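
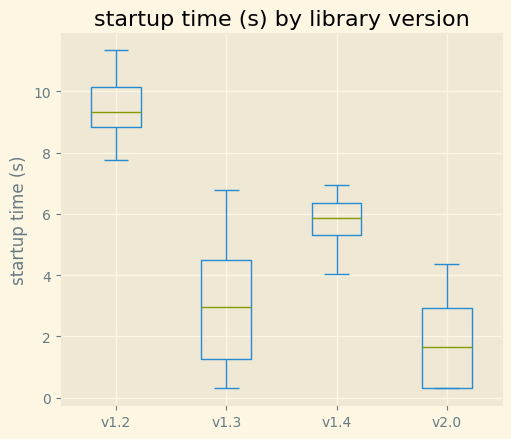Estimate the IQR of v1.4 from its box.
Q3 ≈ 6, Q1 ≈ 5; IQR ≈ 1.

≈ 1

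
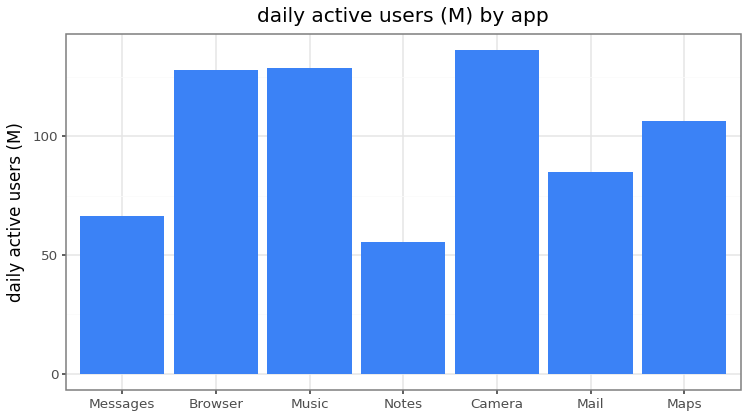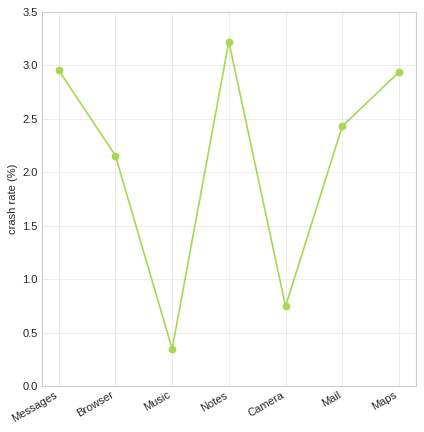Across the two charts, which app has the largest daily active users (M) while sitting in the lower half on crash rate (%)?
Camera

Chart 2 median crash rate (%) ≈ 2.5; below-median apps: Browser, Music, Camera. Among those, Camera has the highest daily active users (M) (≈ 140).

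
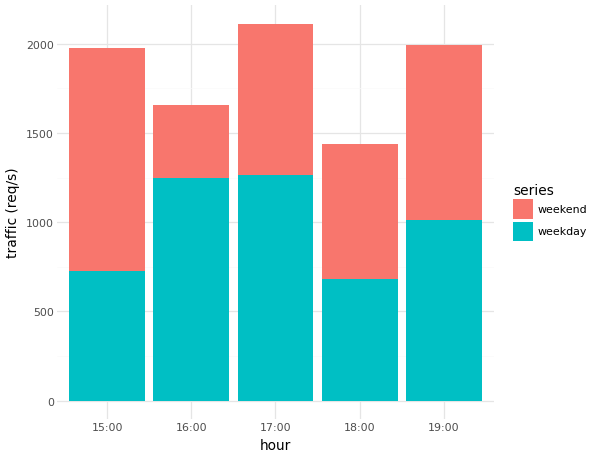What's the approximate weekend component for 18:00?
weekend top ≈ 1400, bottom ≈ 600; segment ≈ 800.

≈ 800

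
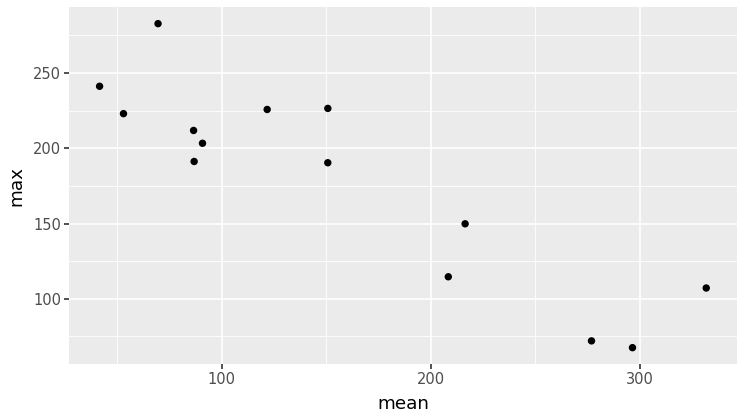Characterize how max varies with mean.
Points are negatively correlated; strong (|r| ≈ 0.9).

negative, strong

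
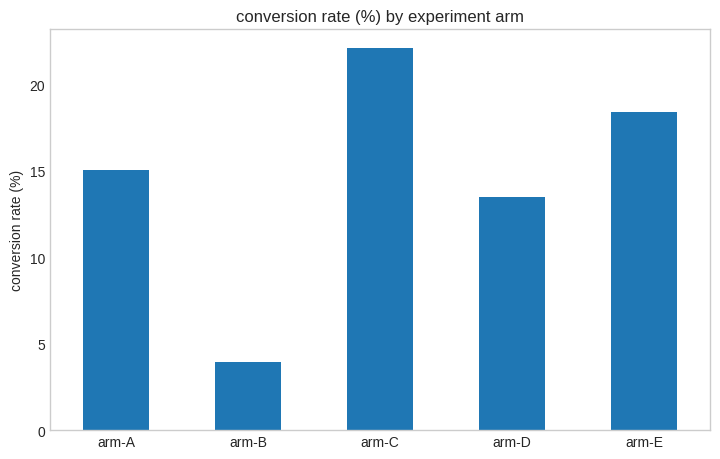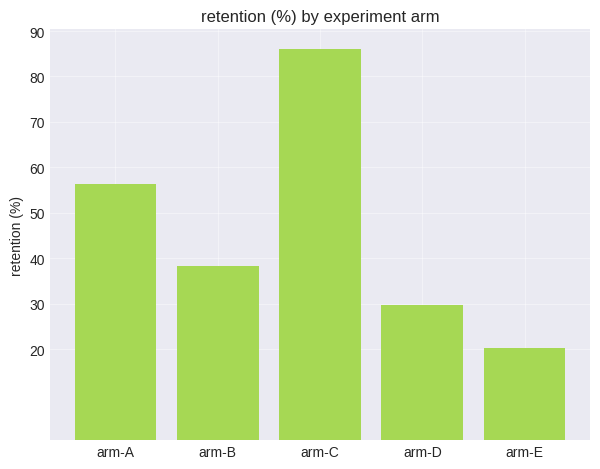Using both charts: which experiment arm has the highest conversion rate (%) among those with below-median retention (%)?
arm-E

Chart 2 median retention (%) ≈ 40; below-median experiment arms: arm-D, arm-E. Among those, arm-E has the highest conversion rate (%) (≈ 20).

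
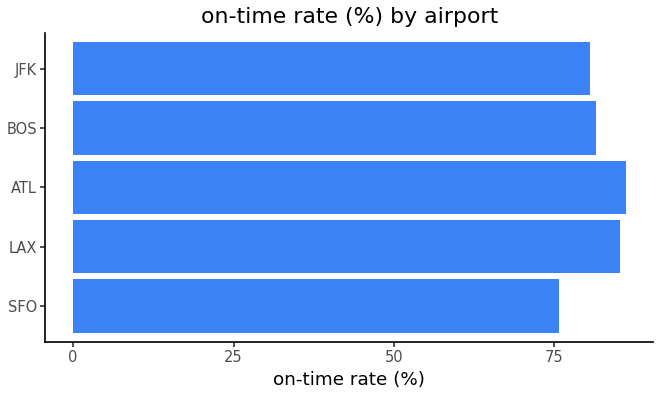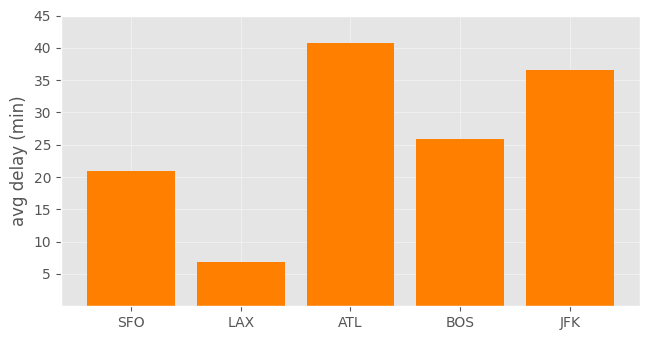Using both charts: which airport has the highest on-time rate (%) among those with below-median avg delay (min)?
LAX

Chart 2 median avg delay (min) ≈ 25; below-median airports: SFO, LAX. Among those, LAX has the highest on-time rate (%) (≈ 90).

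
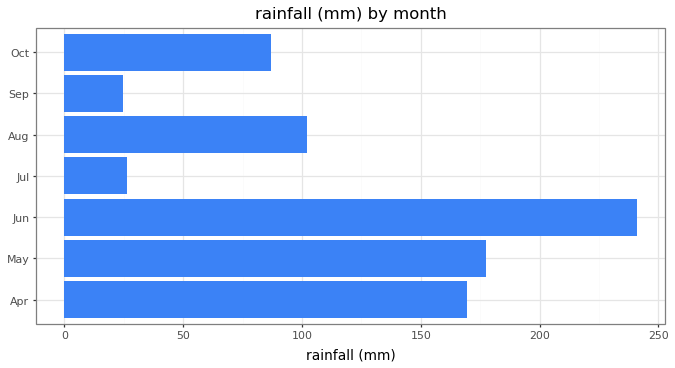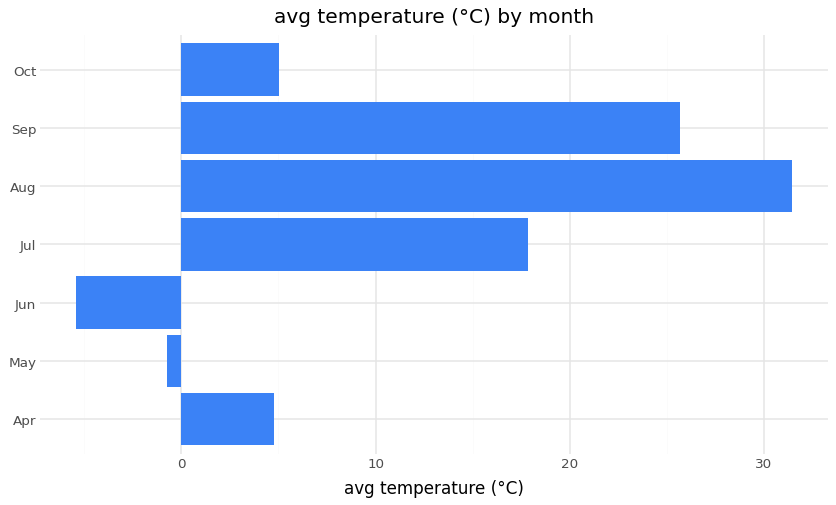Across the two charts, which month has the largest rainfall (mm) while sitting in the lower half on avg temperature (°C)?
Chart 2 median avg temperature (°C) ≈ 5; below-median months: Apr, May, Jun. Among those, Jun has the highest rainfall (mm) (≈ 250).

Jun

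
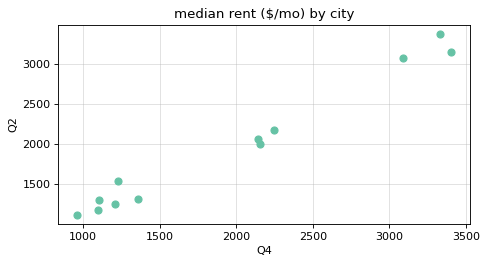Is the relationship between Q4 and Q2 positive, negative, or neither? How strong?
Points are positively correlated; strong (|r| ≈ 1.0).

positive, strong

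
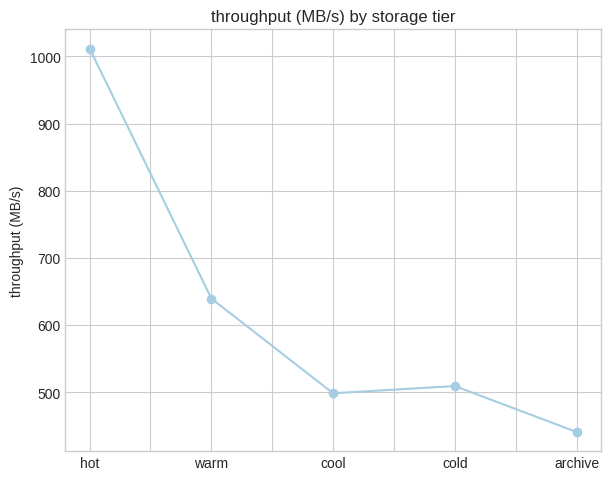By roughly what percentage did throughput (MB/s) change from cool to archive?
cool ≈ 500, archive ≈ 450; (450 − 500) / 500 ≈ -10%.

≈ -10%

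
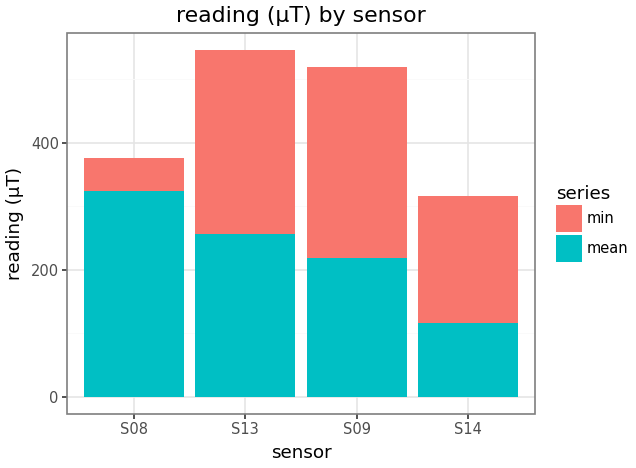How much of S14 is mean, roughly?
mean top ≈ 100, bottom ≈ 0; segment ≈ 100.

≈ 100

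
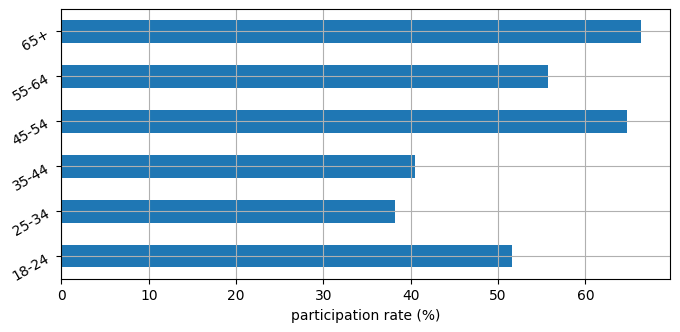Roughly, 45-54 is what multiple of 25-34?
≈ 1.5×

45-54 ≈ 60, 25-34 ≈ 40; 60/40 ≈ 1.5.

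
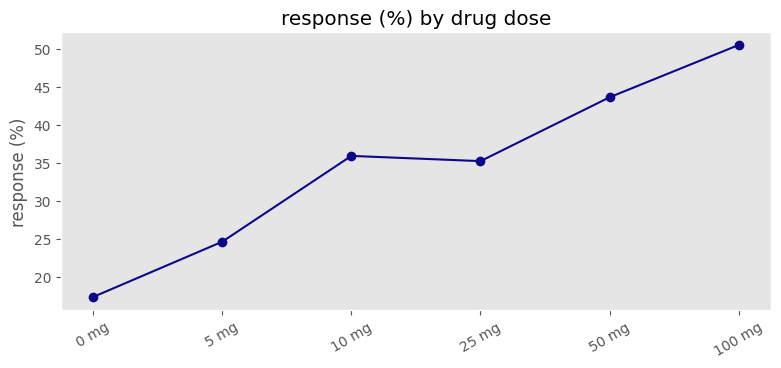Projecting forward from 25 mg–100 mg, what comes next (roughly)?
Last three: 35, 45, 50 → slope ≈ 7.5/step → next ≈ 57.5.

≈ 57.5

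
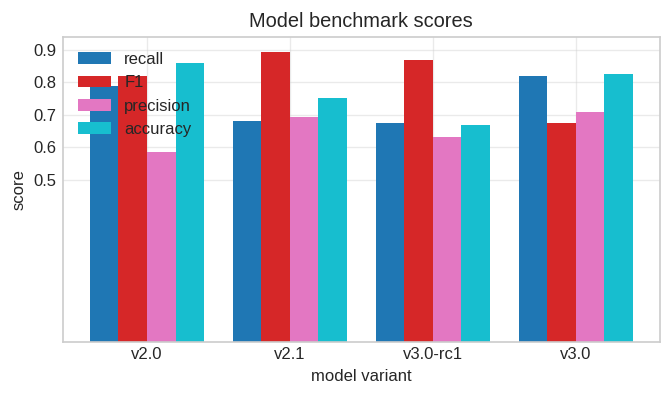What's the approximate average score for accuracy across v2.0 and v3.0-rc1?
≈ 0.8

(0.9 + 0.7) / 2 ≈ 0.8.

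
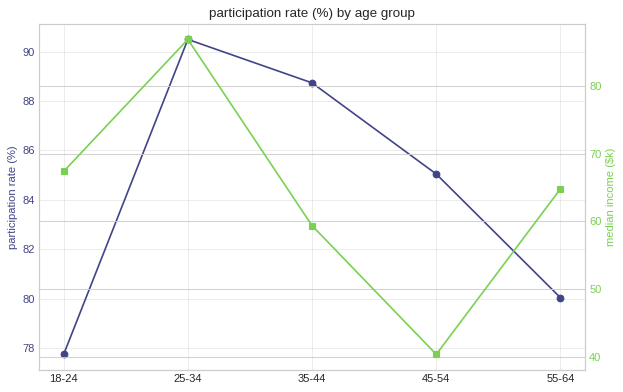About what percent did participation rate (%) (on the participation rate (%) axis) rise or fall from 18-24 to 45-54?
18-24 ≈ 78, 45-54 ≈ 86; (86 − 78) / 78 ≈ +10.3%.

≈ +10.3%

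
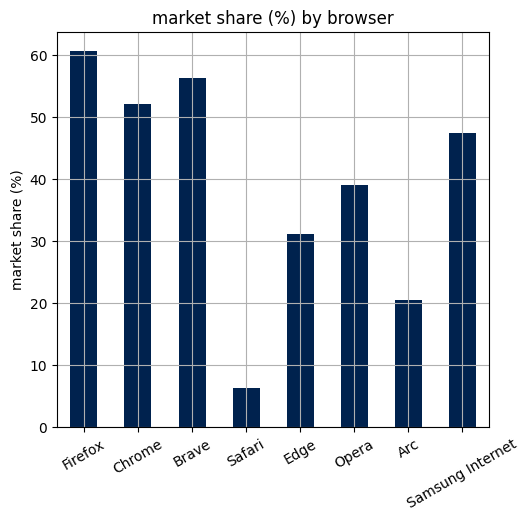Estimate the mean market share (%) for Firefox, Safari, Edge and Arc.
(60 + 10 + 30 + 20) / 4 ≈ 30.

≈ 30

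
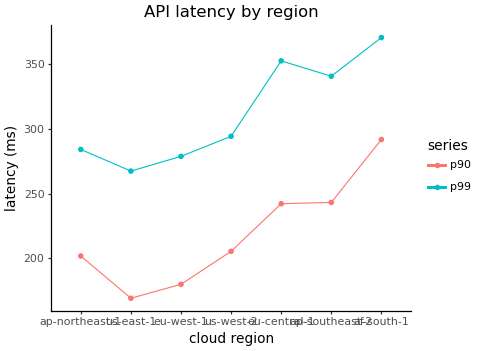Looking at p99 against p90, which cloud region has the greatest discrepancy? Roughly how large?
eu-central-1, ≈ 120 ms

eu-central-1: p99 ≈ 360, p90 ≈ 240 → gap ≈ 120. Next-largest (eu-west-1) is only ≈ 100.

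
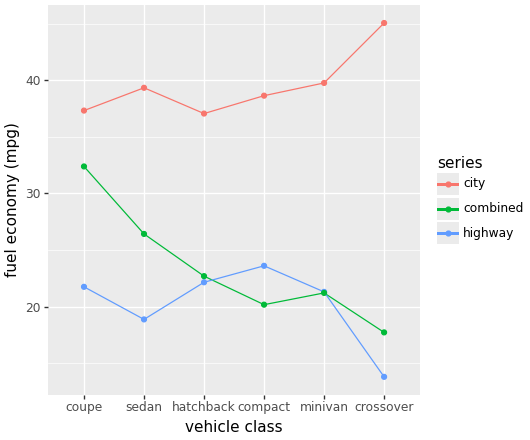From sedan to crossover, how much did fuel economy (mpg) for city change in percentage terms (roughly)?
≈ +12.5%

sedan ≈ 40, crossover ≈ 45; (45 − 40) / 40 ≈ +12.5%.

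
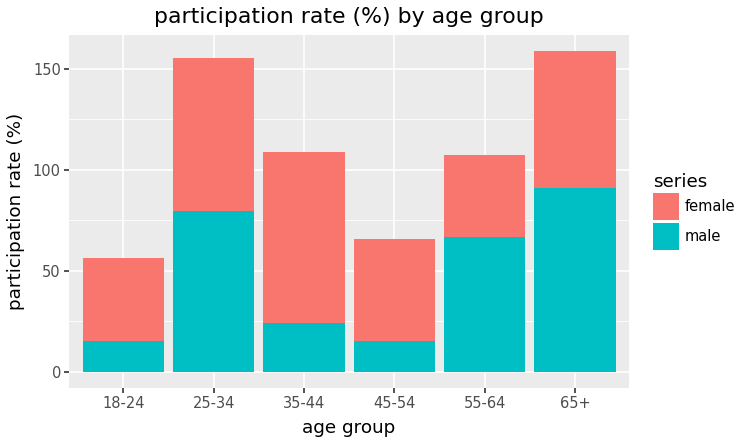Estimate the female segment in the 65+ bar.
female top ≈ 160, bottom ≈ 100; segment ≈ 60.

≈ 60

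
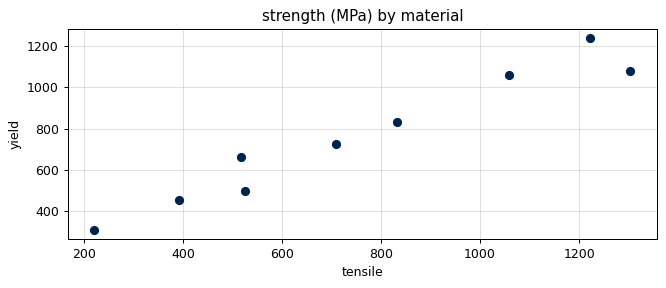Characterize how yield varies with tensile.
Points are positively correlated; strong (|r| ≈ 1.0).

positive, strong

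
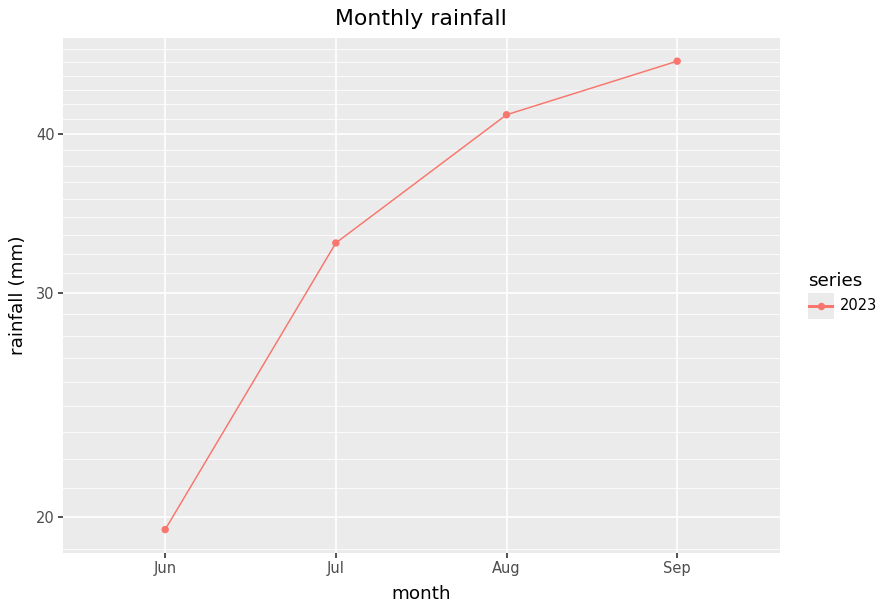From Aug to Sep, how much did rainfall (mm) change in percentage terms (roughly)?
Aug ≈ 40, Sep ≈ 45; (45 − 40) / 40 ≈ +12.5%.

≈ +12.5%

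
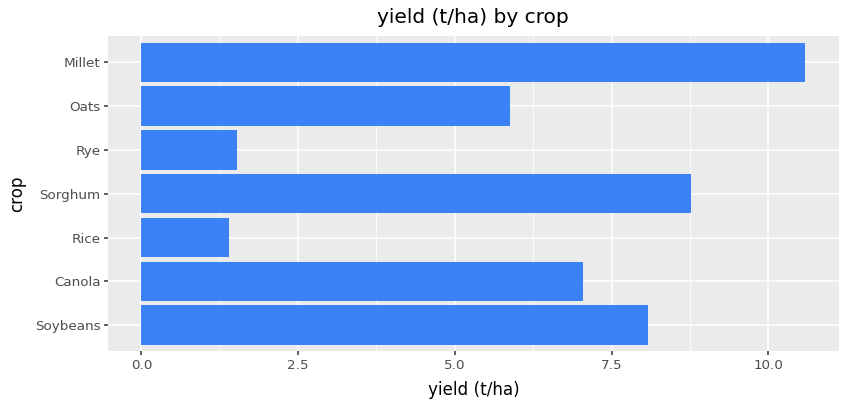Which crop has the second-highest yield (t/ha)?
Top 3: Millet ≈ 11, Sorghum ≈ 9, Soybeans ≈ 8.

Sorghum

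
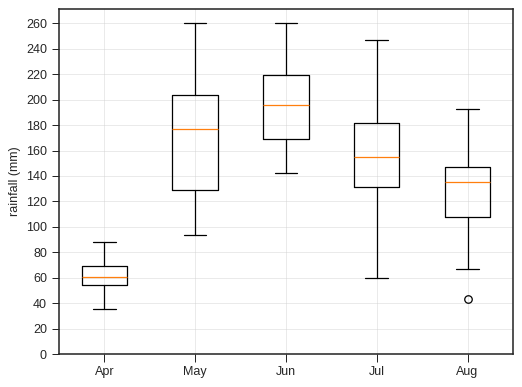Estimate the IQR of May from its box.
≈ 80

Q3 ≈ 200, Q1 ≈ 120; IQR ≈ 80.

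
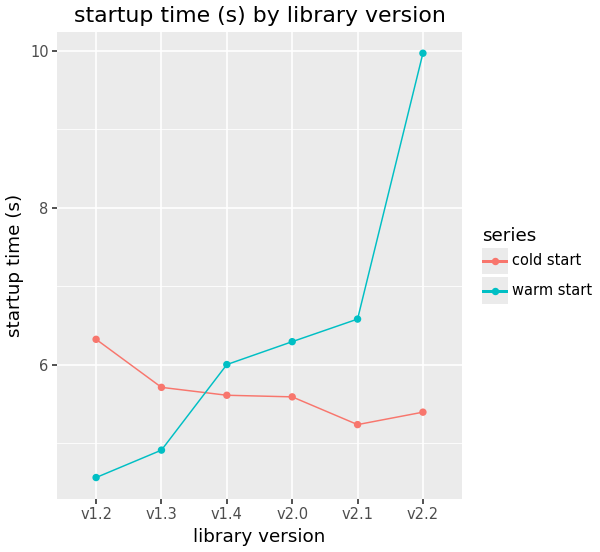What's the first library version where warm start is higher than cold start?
v1.4

v1.3: warm start ≈ 5.0 vs cold start ≈ 5.5 (not yet); v1.4: warm start ≈ 6.0 vs cold start ≈ 5.5 (first crossover).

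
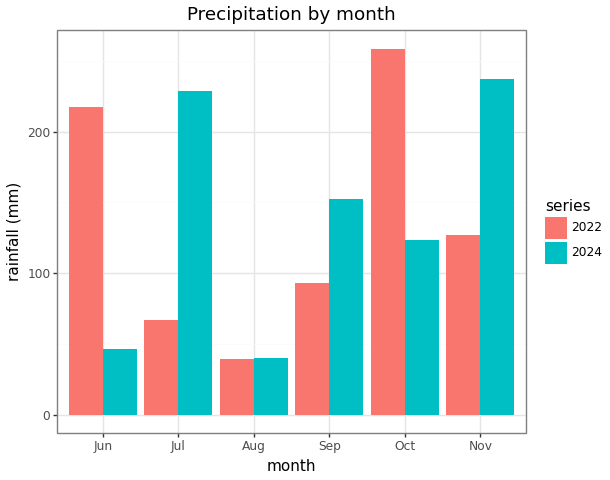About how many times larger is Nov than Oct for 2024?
Nov ≈ 225, Oct ≈ 125; 225/125 ≈ 1.8.

≈ 1.8×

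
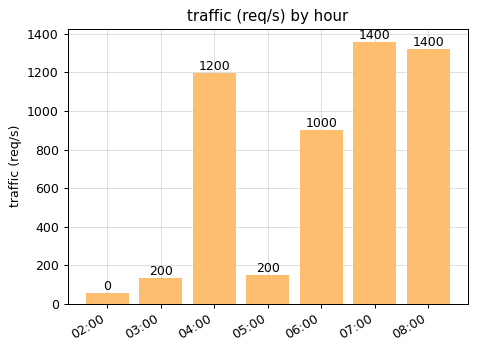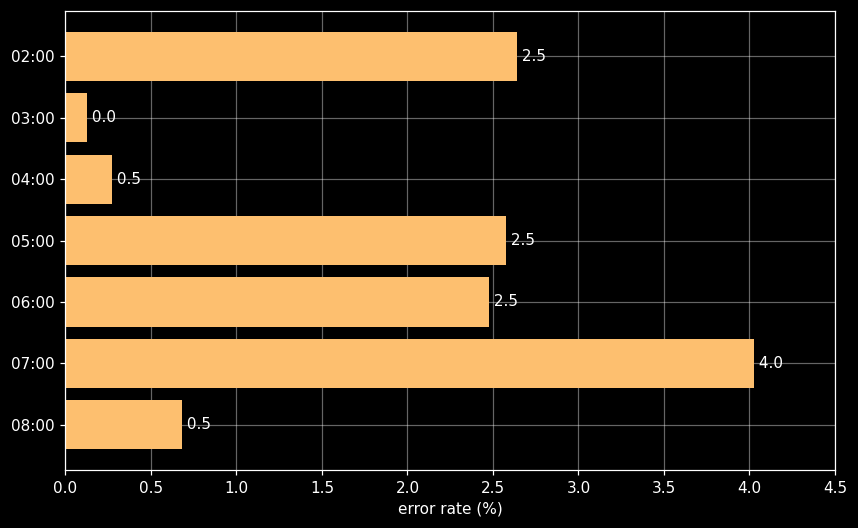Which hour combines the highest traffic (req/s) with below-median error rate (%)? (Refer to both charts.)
08:00

Chart 2 median error rate (%) ≈ 2.5; below-median hours: 03:00, 04:00, 08:00. Among those, 08:00 has the highest traffic (req/s) (≈ 1400).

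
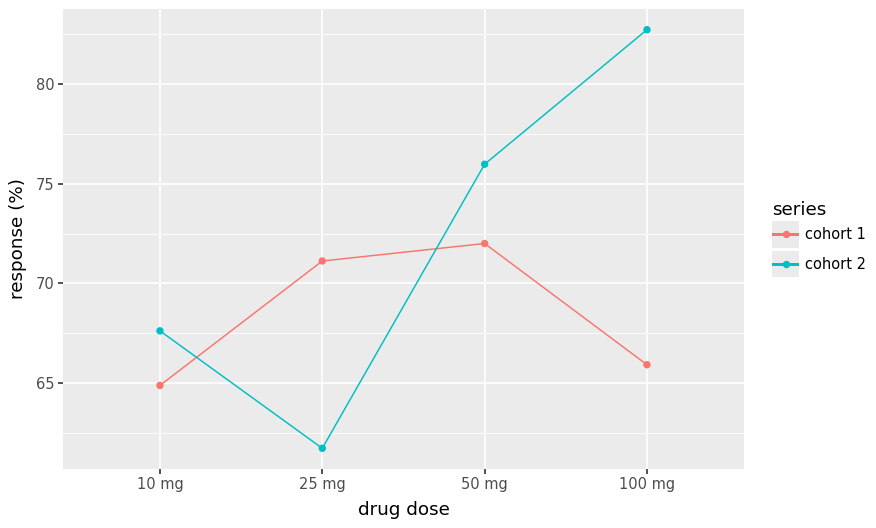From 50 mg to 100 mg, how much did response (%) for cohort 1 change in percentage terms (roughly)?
≈ -8.3%

50 mg ≈ 72, 100 mg ≈ 66; (66 − 72) / 72 ≈ -8.3%.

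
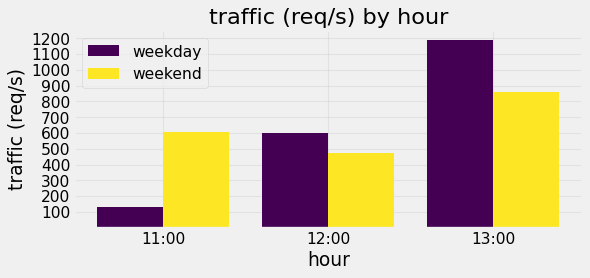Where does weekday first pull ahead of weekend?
12:00

11:00: weekday ≈ 100 vs weekend ≈ 600 (not yet); 12:00: weekday ≈ 600 vs weekend ≈ 500 (first crossover).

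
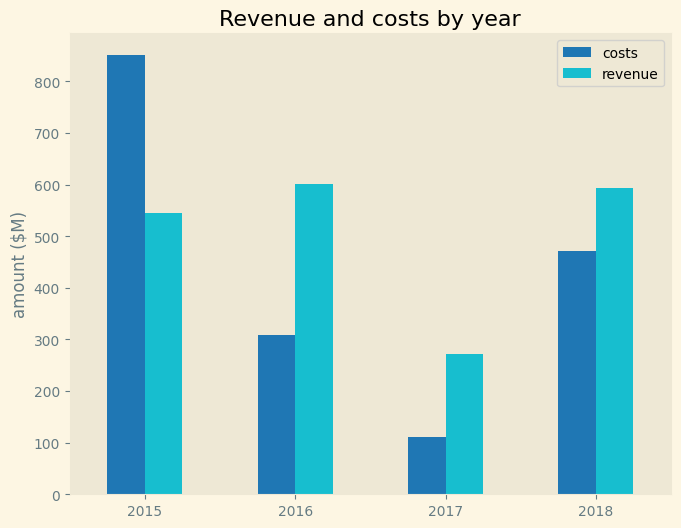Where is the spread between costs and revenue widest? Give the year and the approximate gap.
2015, ≈ 400 $M

2015: costs ≈ 900, revenue ≈ 500 → gap ≈ 400. Next-largest (2016) is only ≈ 300.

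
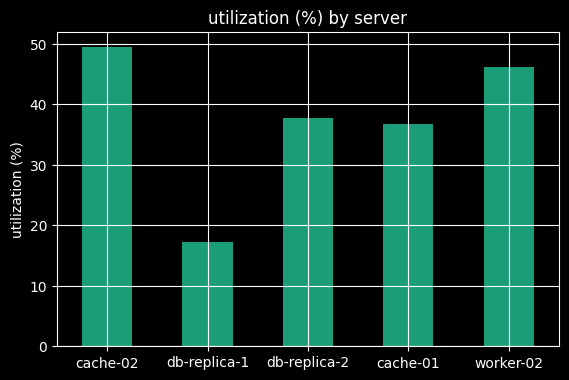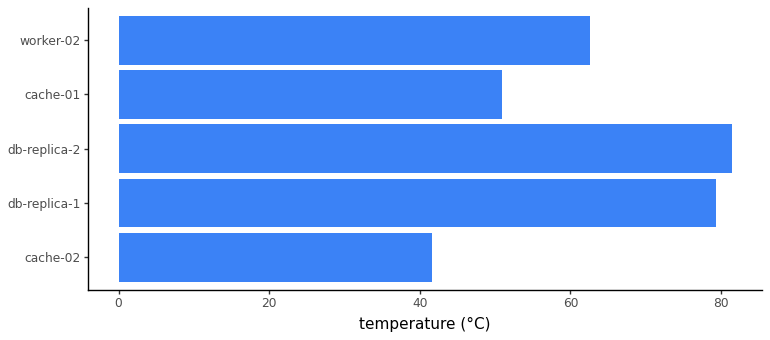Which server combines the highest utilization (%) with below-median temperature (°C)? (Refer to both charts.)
cache-02

Chart 2 median temperature (°C) ≈ 60; below-median servers: cache-02, cache-01. Among those, cache-02 has the highest utilization (%) (≈ 50).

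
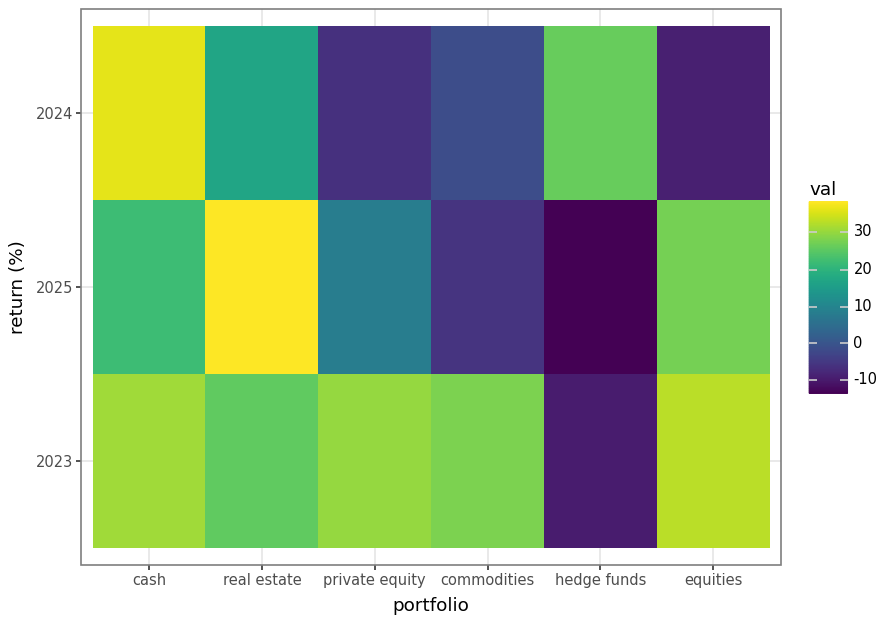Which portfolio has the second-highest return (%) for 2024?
hedge funds

Top 3 for 2024: cash ≈ 35, hedge funds ≈ 25, real estate ≈ 15.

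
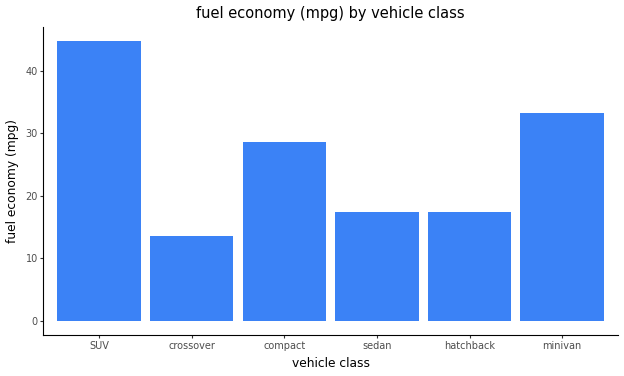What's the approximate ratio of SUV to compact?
SUV ≈ 45, compact ≈ 30; 45/30 ≈ 1.5.

≈ 1.5×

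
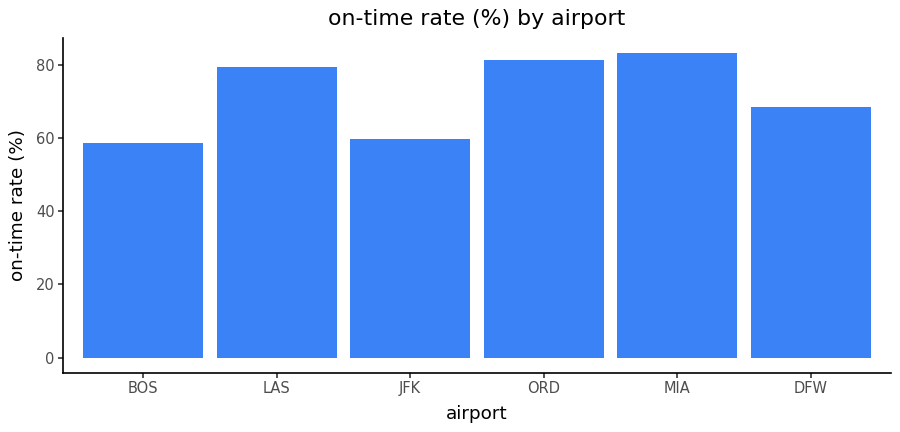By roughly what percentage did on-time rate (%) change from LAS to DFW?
LAS ≈ 80, DFW ≈ 70; (70 − 80) / 80 ≈ -12.5%.

≈ -12.5%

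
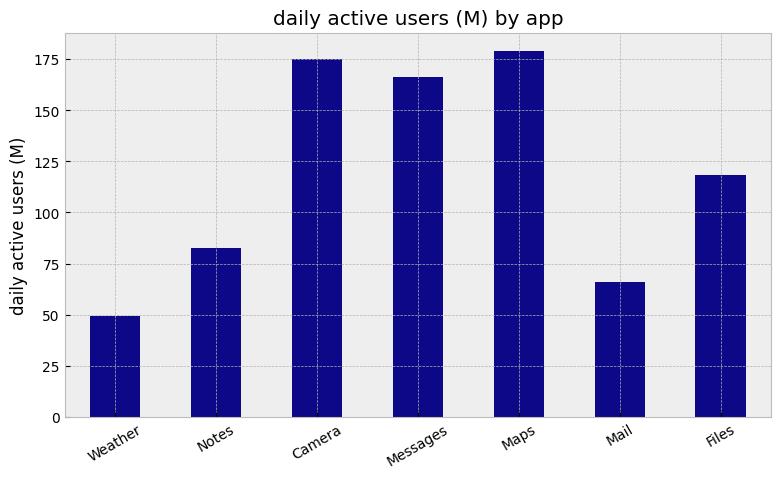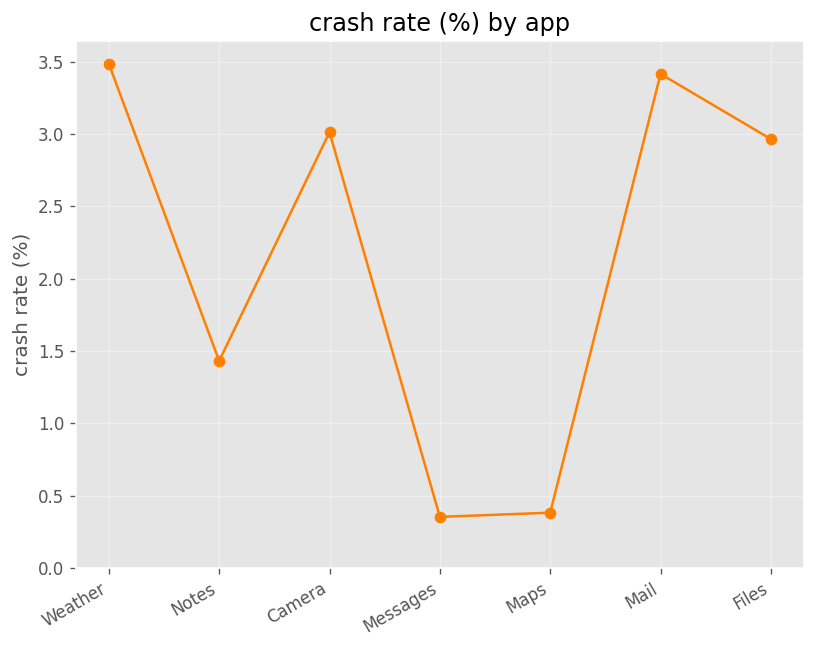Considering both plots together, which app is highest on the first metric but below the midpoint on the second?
Maps

Chart 2 median crash rate (%) ≈ 3; below-median apps: Notes, Messages, Maps. Among those, Maps has the highest daily active users (M) (≈ 180).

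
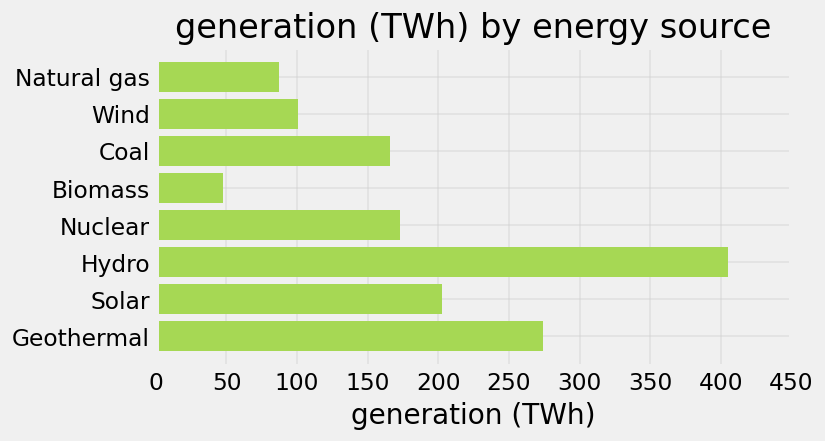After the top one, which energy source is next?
Top 3: Hydro ≈ 400, Geothermal ≈ 250, Solar ≈ 200.

Geothermal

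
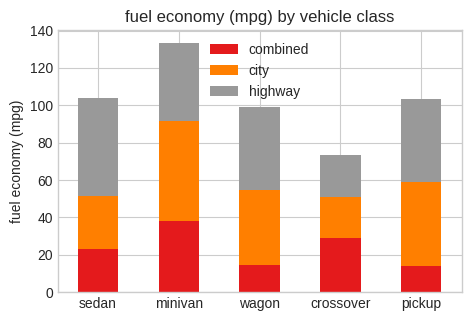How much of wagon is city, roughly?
city top ≈ 60, bottom ≈ 20; segment ≈ 40.

≈ 40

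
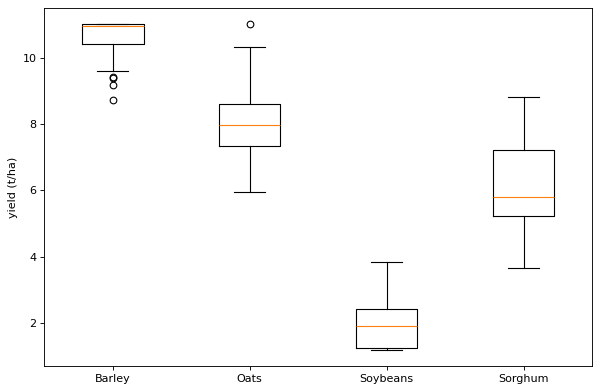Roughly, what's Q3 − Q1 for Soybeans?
Q3 ≈ 2, Q1 ≈ 1; IQR ≈ 1.

≈ 1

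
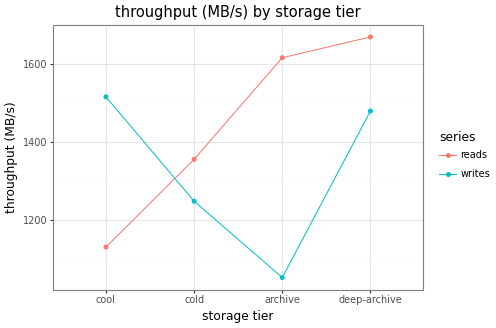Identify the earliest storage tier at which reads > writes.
cold

cool: reads ≈ 1100 vs writes ≈ 1500 (not yet); cold: reads ≈ 1400 vs writes ≈ 1200 (first crossover).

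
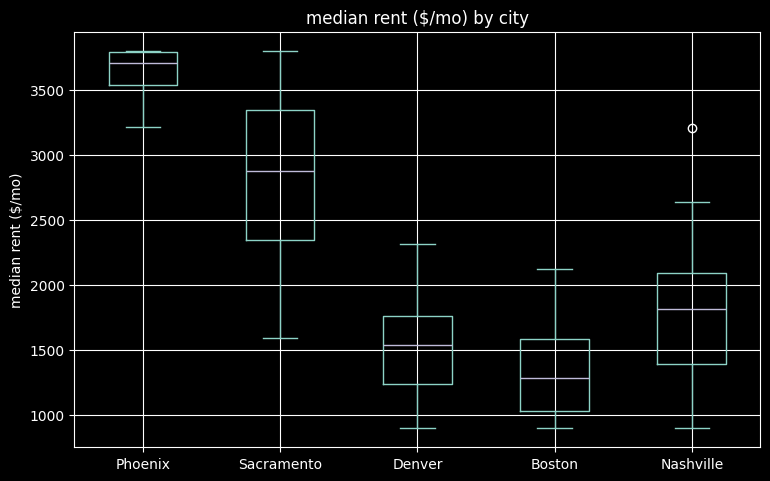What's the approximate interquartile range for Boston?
≈ 600

Q3 ≈ 1600, Q1 ≈ 1000; IQR ≈ 600.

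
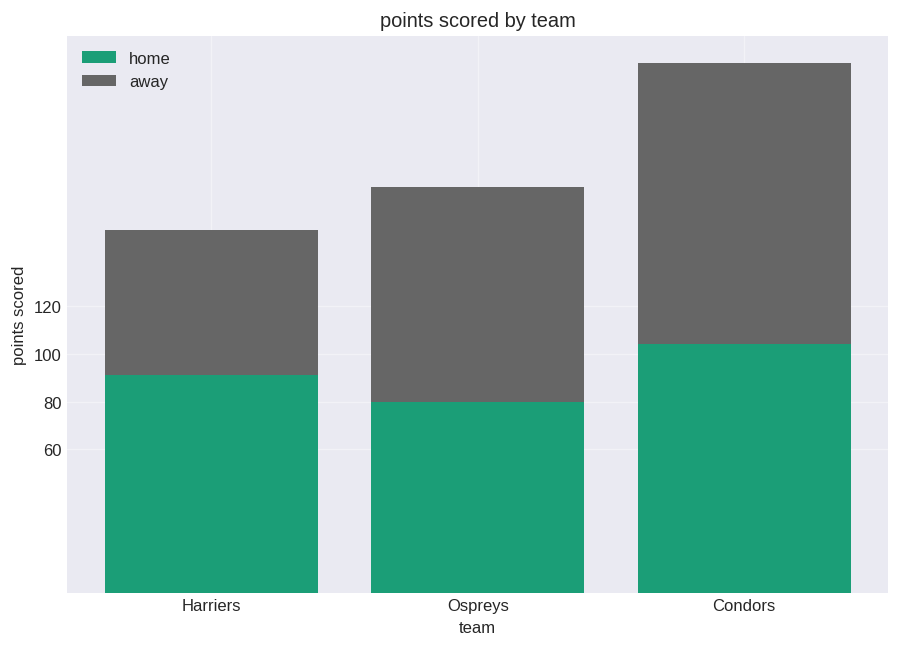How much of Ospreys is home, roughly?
home top ≈ 80, bottom ≈ 0; segment ≈ 80.

≈ 80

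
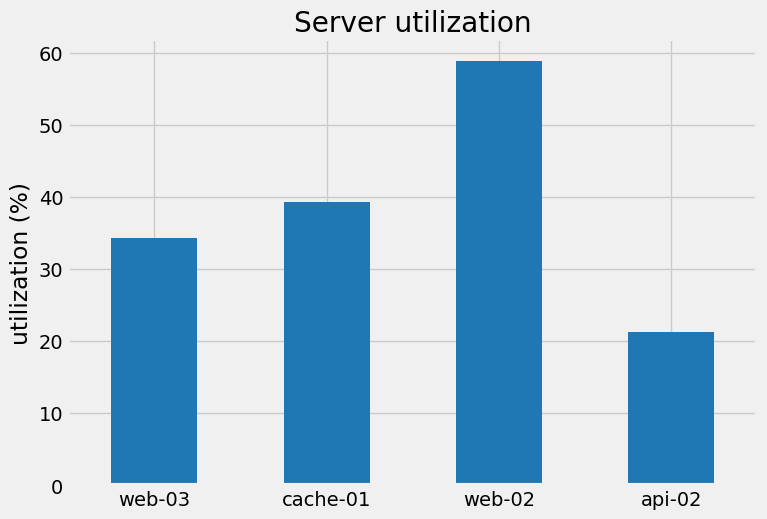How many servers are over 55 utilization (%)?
1

Above 55: web-02.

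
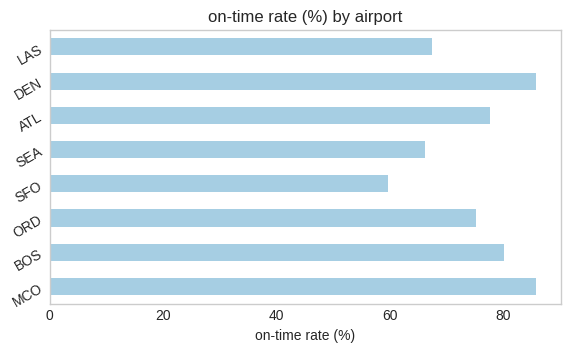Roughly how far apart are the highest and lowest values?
Max MCO ≈ 90, min SFO ≈ 60; range ≈ 30.

≈ 30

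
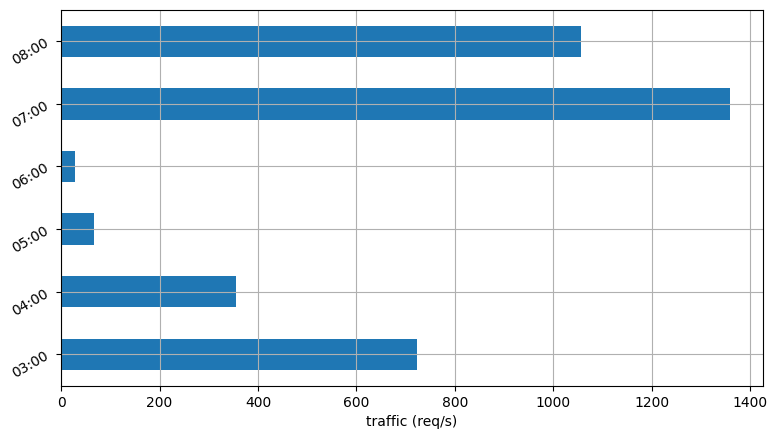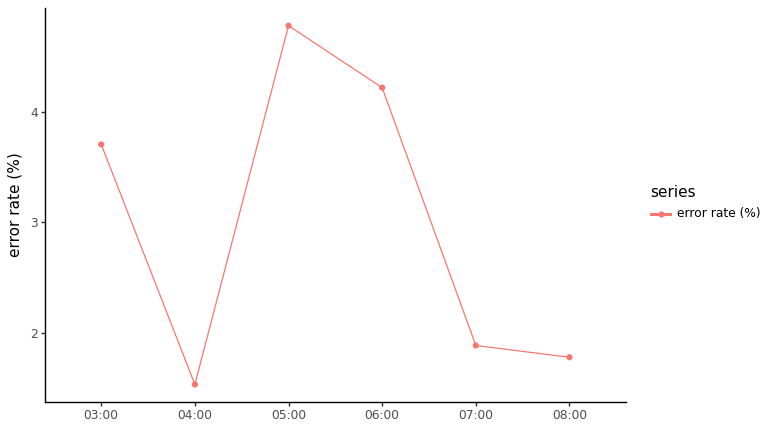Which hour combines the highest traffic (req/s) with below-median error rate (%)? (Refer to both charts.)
07:00

Chart 2 median error rate (%) ≈ 3; below-median hours: 04:00, 07:00, 08:00. Among those, 07:00 has the highest traffic (req/s) (≈ 1400).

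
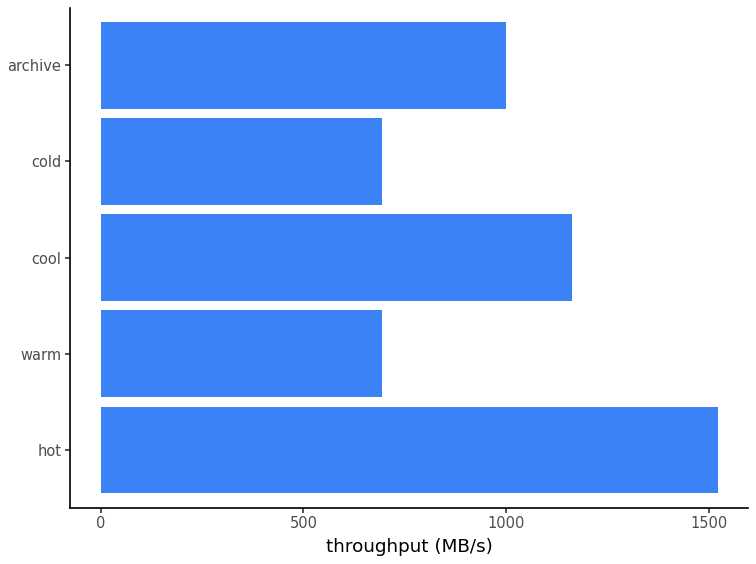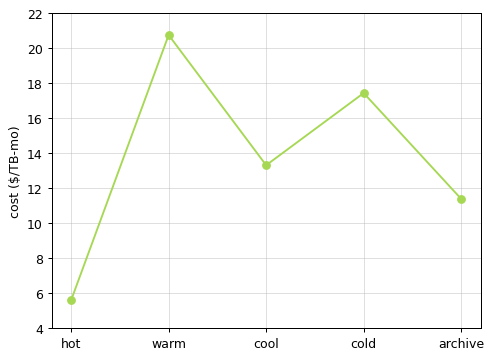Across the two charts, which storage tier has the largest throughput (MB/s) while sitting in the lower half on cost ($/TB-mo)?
Chart 2 median cost ($/TB-mo) ≈ 14; below-median storage tiers: hot, archive. Among those, hot has the highest throughput (MB/s) (≈ 1600).

hot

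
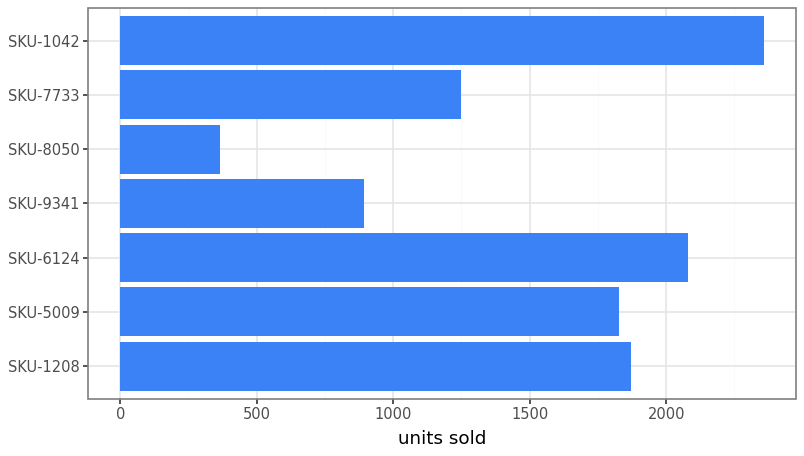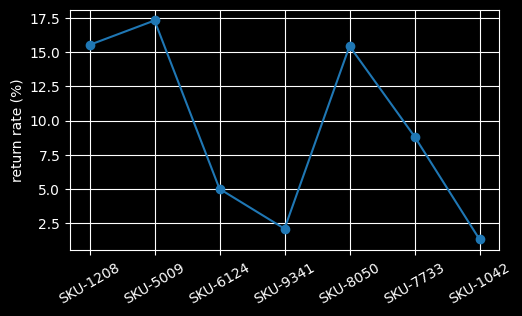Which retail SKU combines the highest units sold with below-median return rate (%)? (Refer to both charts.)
SKU-1042

Chart 2 median return rate (%) ≈ 8; below-median retail SKUs: SKU-6124, SKU-9341, SKU-1042. Among those, SKU-1042 has the highest units sold (≈ 2500).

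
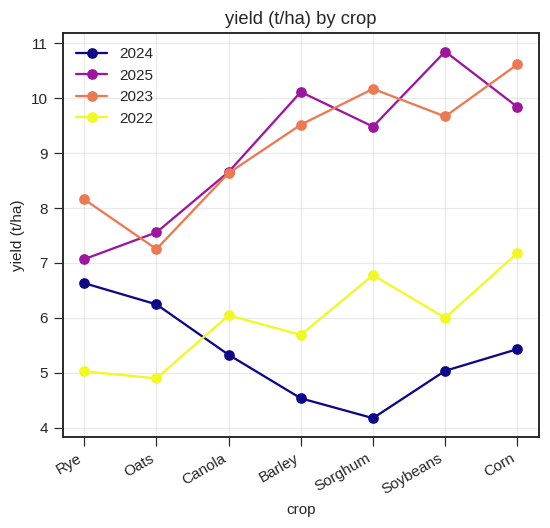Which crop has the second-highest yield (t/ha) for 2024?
Oats

Top 3 for 2024: Rye ≈ 7, Oats ≈ 6, Corn ≈ 5.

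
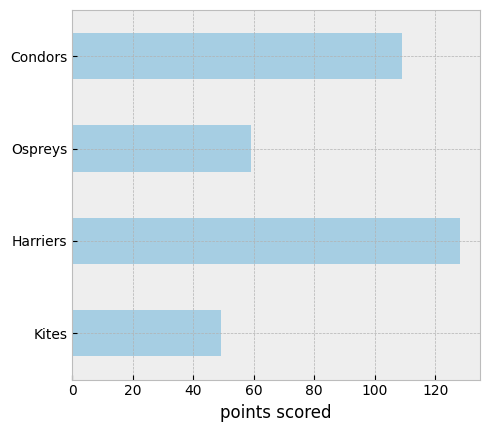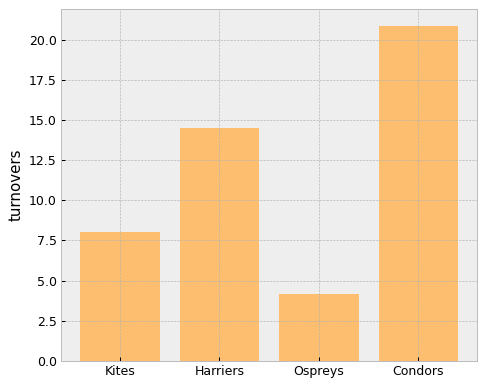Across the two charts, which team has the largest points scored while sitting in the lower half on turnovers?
Ospreys

Chart 2 median turnovers ≈ 12; below-median teams: Kites, Ospreys. Among those, Ospreys has the highest points scored (≈ 60).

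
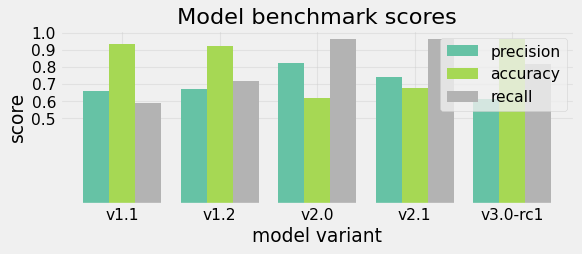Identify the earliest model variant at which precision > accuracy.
v2.0

v1.2: precision ≈ 0.7 vs accuracy ≈ 0.9 (not yet); v2.0: precision ≈ 0.8 vs accuracy ≈ 0.6 (first crossover).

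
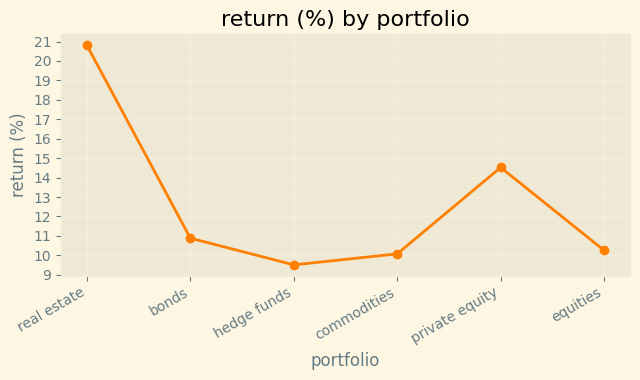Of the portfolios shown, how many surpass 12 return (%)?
Above 12: real estate, private equity.

2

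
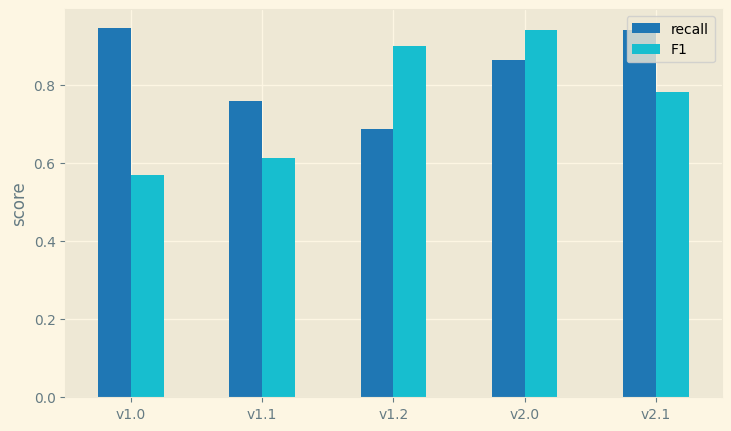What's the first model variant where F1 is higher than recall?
v1.1: F1 ≈ 0.6 vs recall ≈ 0.8 (not yet); v1.2: F1 ≈ 0.9 vs recall ≈ 0.7 (first crossover).

v1.2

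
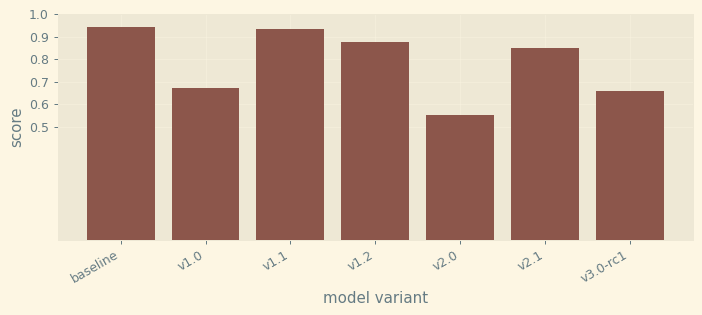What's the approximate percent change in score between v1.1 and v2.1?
≈ -11.1%

v1.1 ≈ 0.9, v2.1 ≈ 0.8; (0.8 − 0.9) / 0.9 ≈ -11.1%.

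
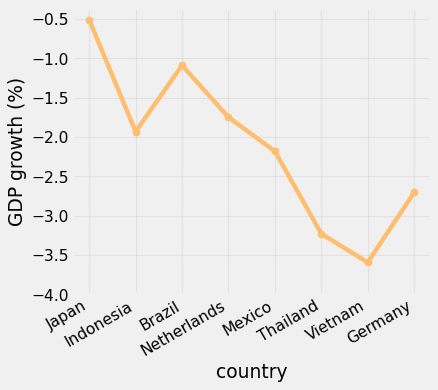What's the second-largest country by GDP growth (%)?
Top 3: Japan ≈ -0.5, Brazil ≈ -1.0, Netherlands ≈ -1.5.

Brazil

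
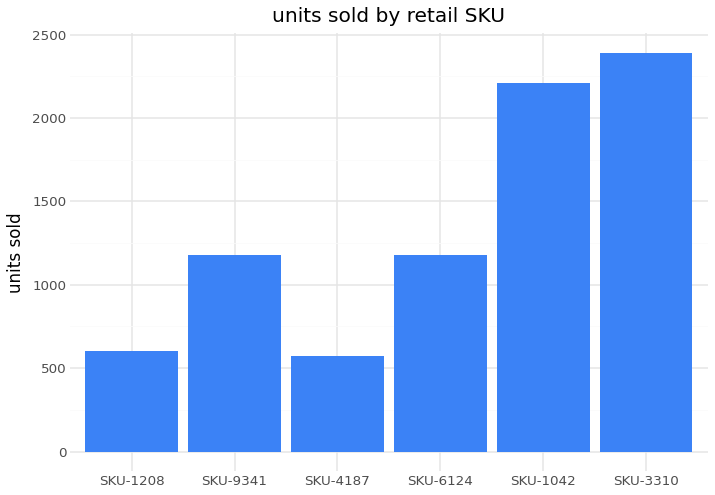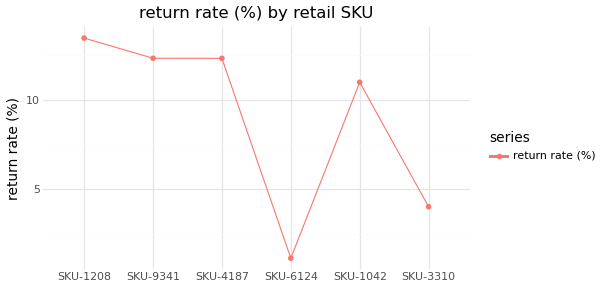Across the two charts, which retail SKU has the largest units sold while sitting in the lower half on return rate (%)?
SKU-3310

Chart 2 median return rate (%) ≈ 12; below-median retail SKUs: SKU-6124, SKU-1042, SKU-3310. Among those, SKU-3310 has the highest units sold (≈ 2500).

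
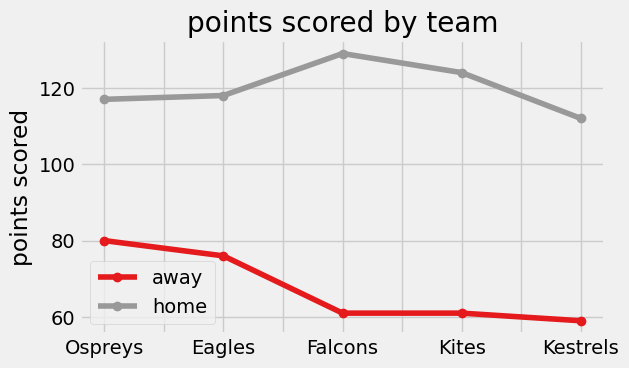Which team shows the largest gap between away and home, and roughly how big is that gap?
Falcons: away ≈ 60, home ≈ 130 → gap ≈ 70. Next-largest (Kites) is only ≈ 60.

Falcons, ≈ 70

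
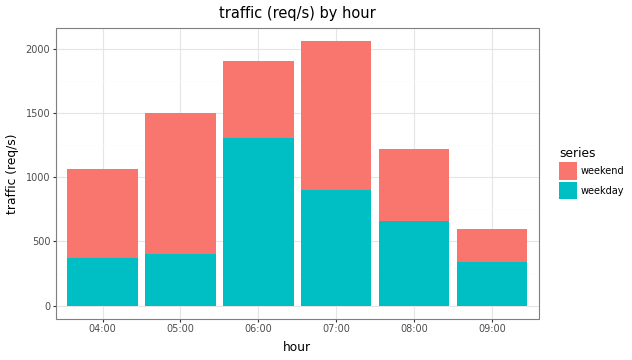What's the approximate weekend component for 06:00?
≈ 600

weekend top ≈ 2000, bottom ≈ 1400; segment ≈ 600.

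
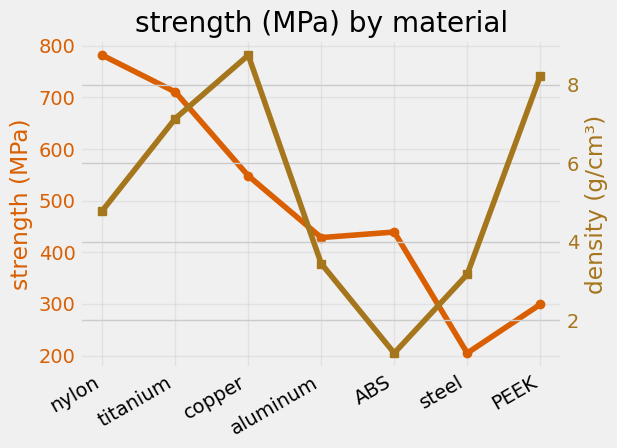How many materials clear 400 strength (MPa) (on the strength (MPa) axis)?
Above 400: nylon, titanium, copper, aluminum, ABS.

5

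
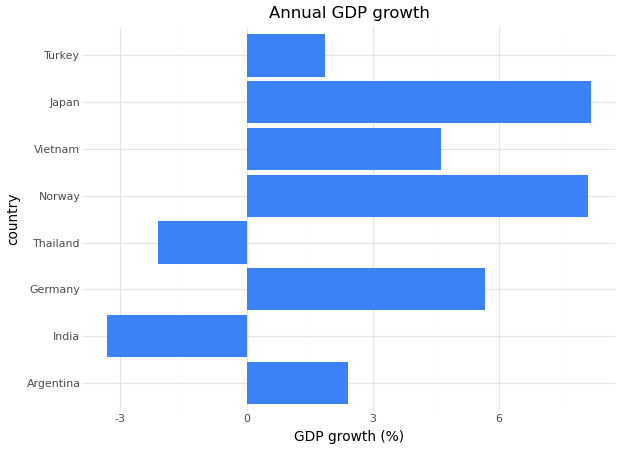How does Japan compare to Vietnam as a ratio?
≈ 1.6×

Japan ≈ 8, Vietnam ≈ 5; 8/5 ≈ 1.6.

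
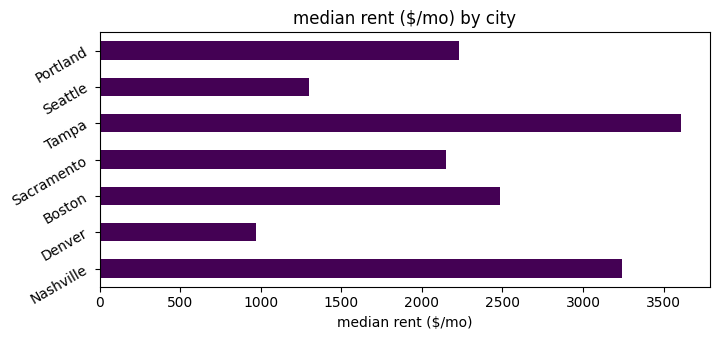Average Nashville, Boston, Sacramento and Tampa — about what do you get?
(3000 + 2500 + 2000 + 3500) / 4 ≈ 2750.

≈ 2750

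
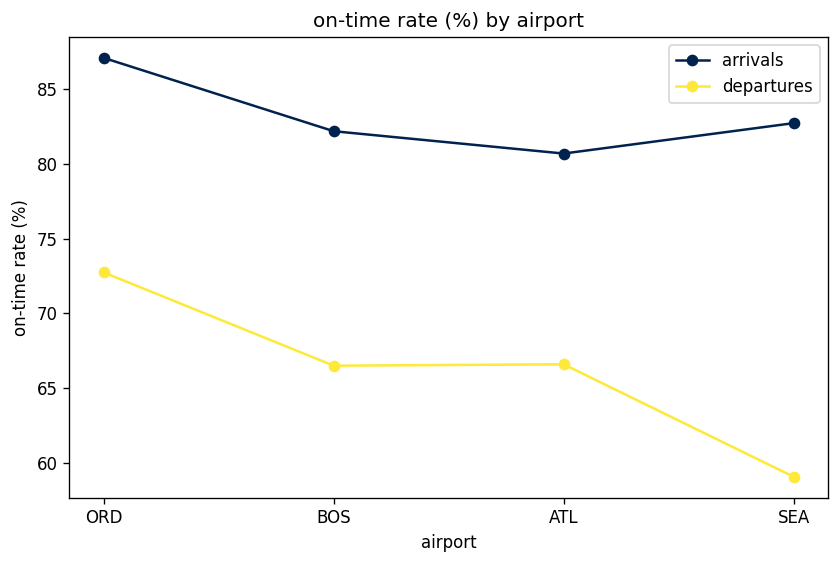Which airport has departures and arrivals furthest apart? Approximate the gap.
SEA, ≈ 25 %

SEA: departures ≈ 60, arrivals ≈ 85 → gap ≈ 25. Next-largest (BOS) is only ≈ 15.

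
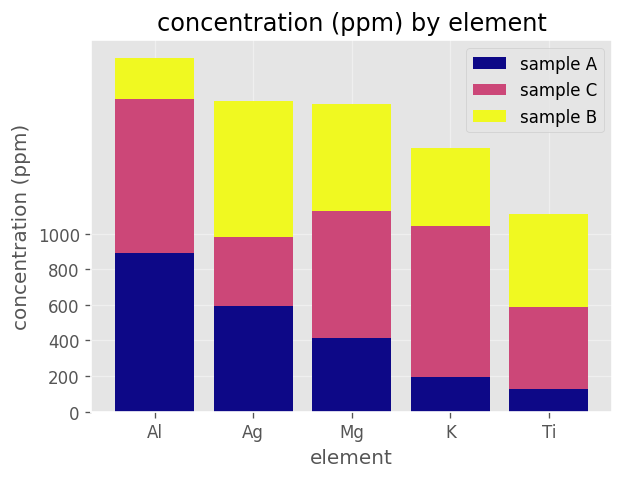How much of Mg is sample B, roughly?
sample B top ≈ 1800, bottom ≈ 1200; segment ≈ 600.

≈ 600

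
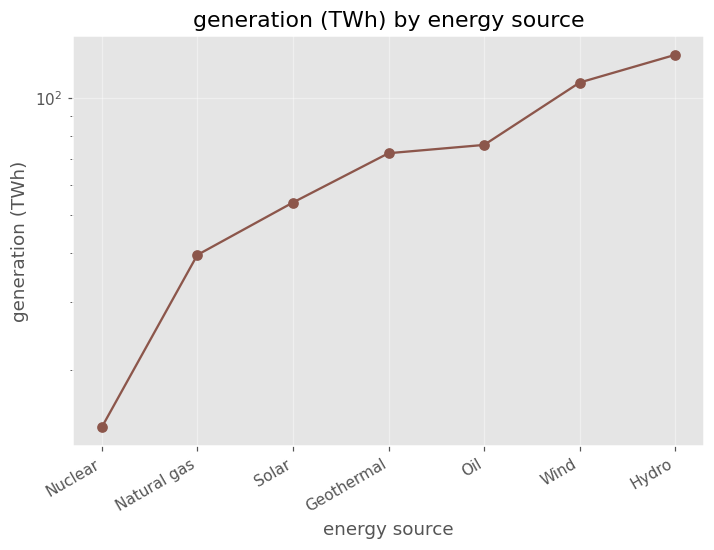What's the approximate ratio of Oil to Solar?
≈ 1.6×

Oil ≈ 80, Solar ≈ 50; 80/50 ≈ 1.6.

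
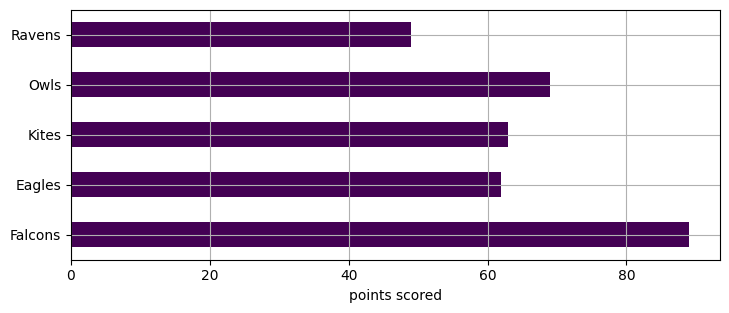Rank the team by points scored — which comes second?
Owls

Top 3: Falcons ≈ 90, Owls ≈ 70, Kites ≈ 60.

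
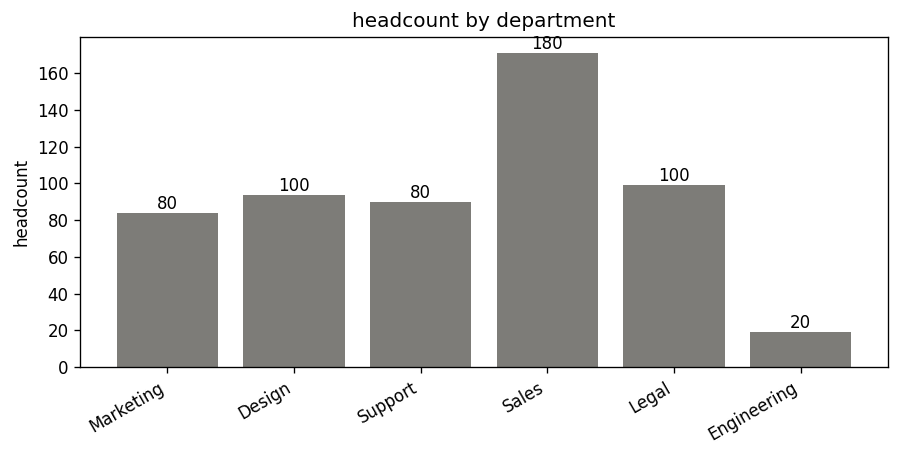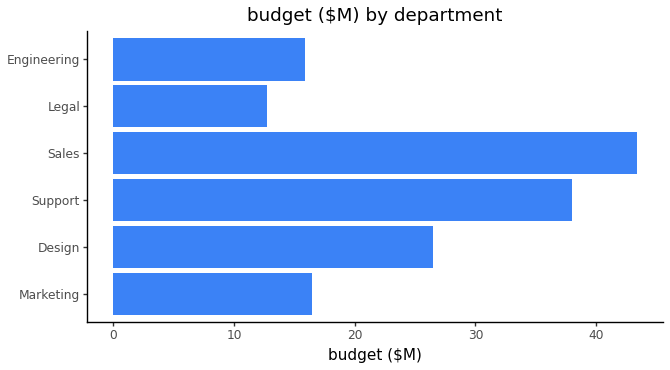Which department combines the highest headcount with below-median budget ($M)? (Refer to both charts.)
Legal

Chart 2 median budget ($M) ≈ 20; below-median departments: Marketing, Legal, Engineering. Among those, Legal has the highest headcount (≈ 100).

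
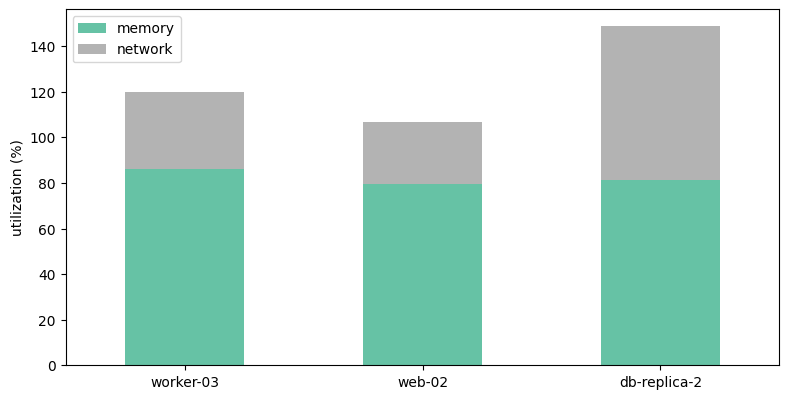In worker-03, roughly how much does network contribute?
≈ 40

network top ≈ 120, bottom ≈ 80; segment ≈ 40.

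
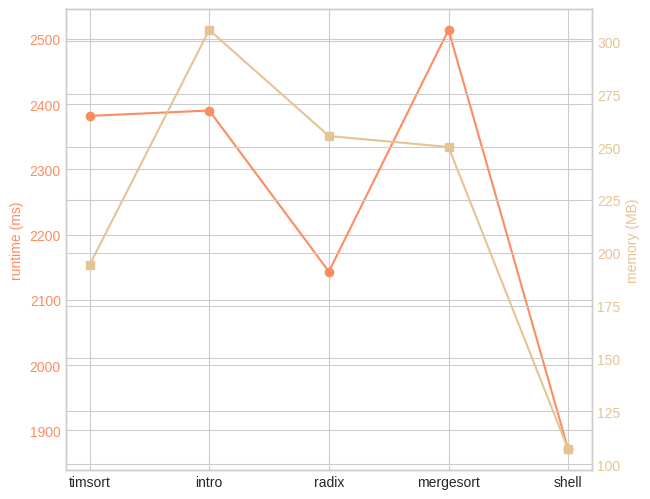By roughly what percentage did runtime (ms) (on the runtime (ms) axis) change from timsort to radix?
≈ -12.5%

timsort ≈ 2400, radix ≈ 2100; (2100 − 2400) / 2400 ≈ -12.5%.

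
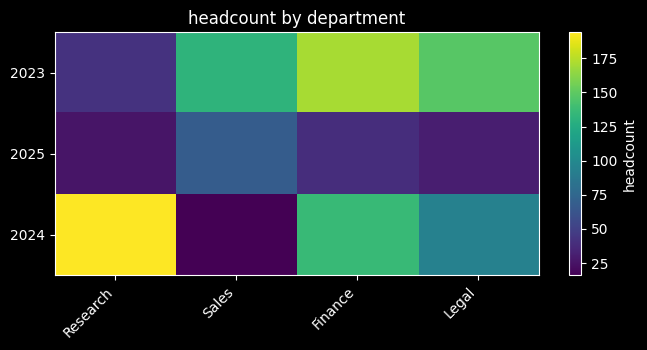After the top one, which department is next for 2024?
Top 3 for 2024: Research ≈ 200, Finance ≈ 140, Legal ≈ 100.

Finance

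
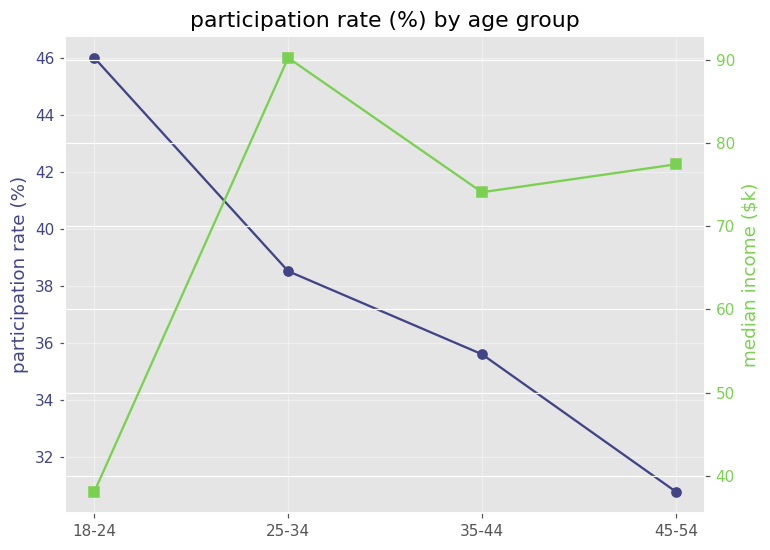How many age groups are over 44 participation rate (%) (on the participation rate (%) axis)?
Above 44: 18-24.

1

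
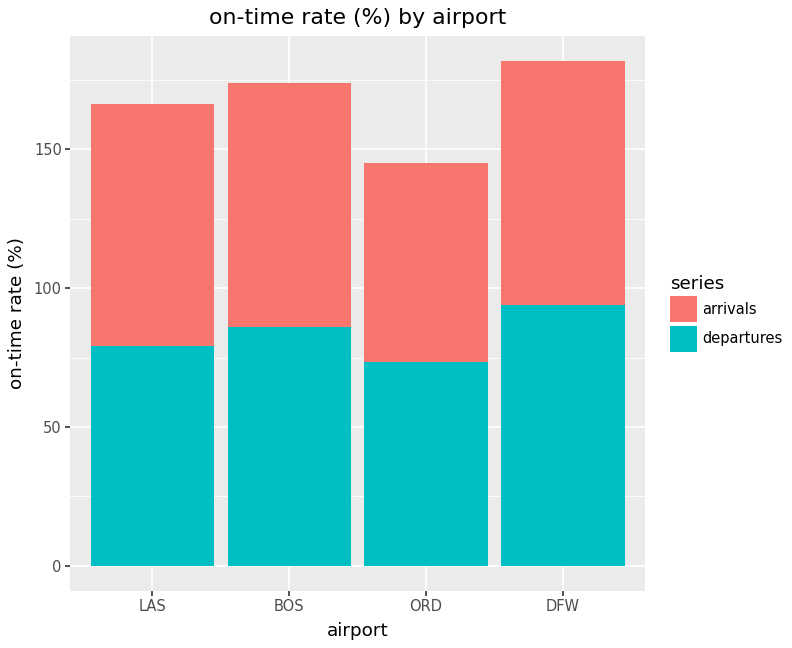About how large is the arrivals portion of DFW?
≈ 80

arrivals top ≈ 180, bottom ≈ 100; segment ≈ 80.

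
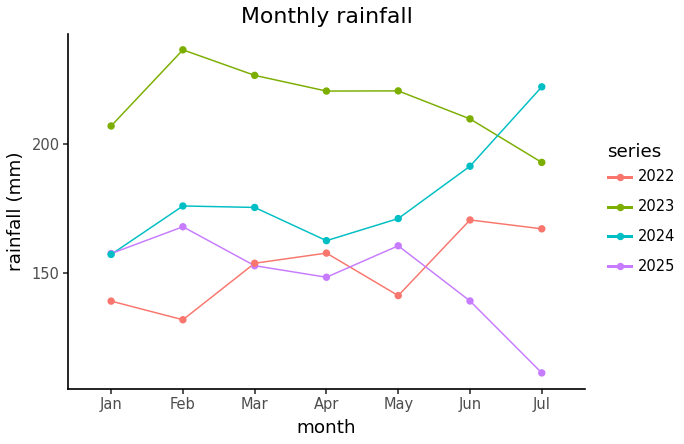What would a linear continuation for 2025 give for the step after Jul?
Last three: 160, 140, 120 → slope ≈ -20/step → next ≈ 100.

≈ 100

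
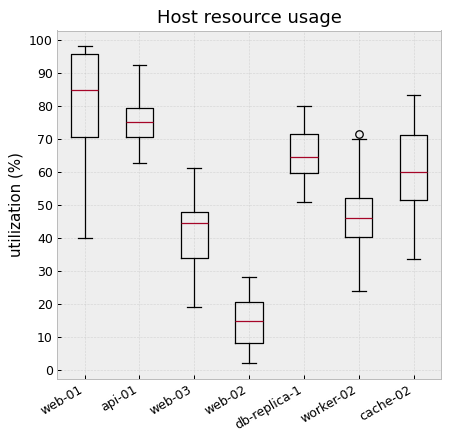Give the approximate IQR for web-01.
≈ 30

Q3 ≈ 100, Q1 ≈ 70; IQR ≈ 30.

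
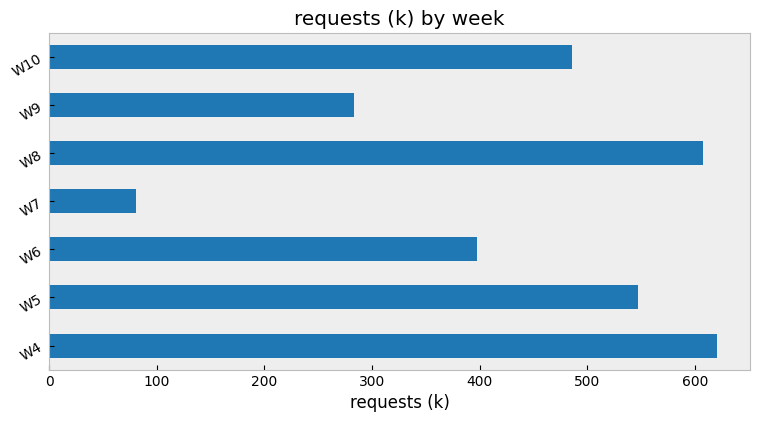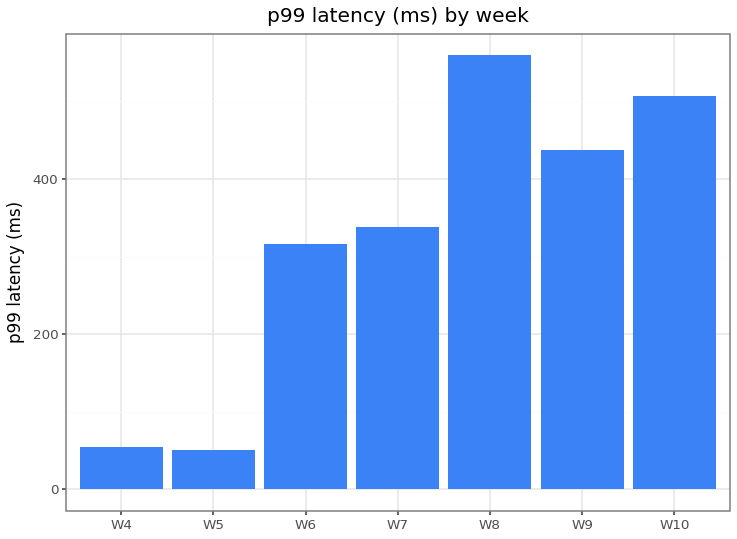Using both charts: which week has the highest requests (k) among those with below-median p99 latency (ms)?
W4

Chart 2 median p99 latency (ms) ≈ 300; below-median weeks: W4, W5, W6. Among those, W4 has the highest requests (k) (≈ 600).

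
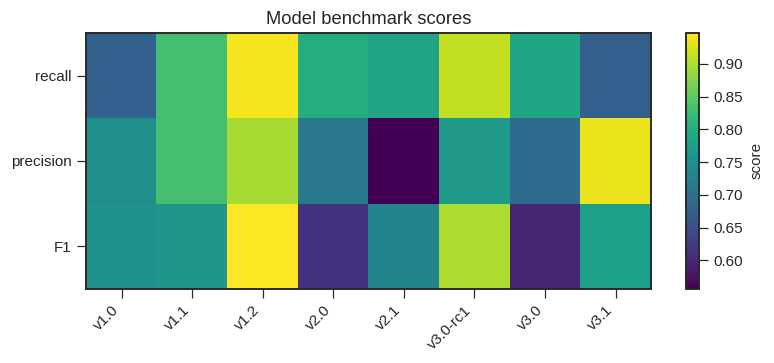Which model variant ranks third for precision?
Top 4 for precision: v3.1 ≈ 0.95, v1.2 ≈ 0.90, v1.1 ≈ 0.85, v3.0-rc1 ≈ 0.75.

v1.1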